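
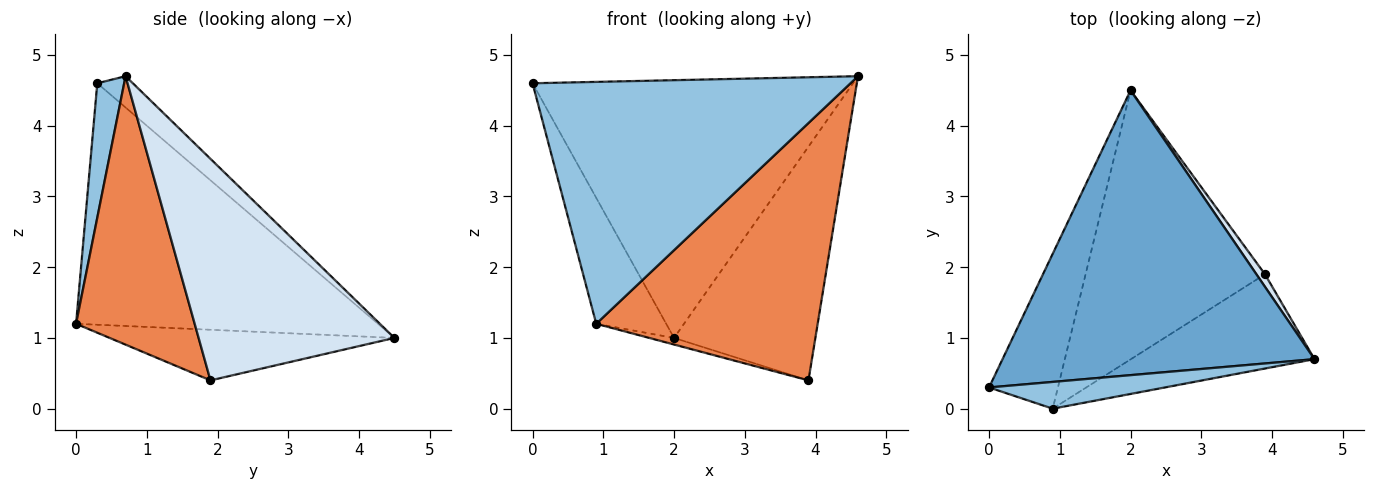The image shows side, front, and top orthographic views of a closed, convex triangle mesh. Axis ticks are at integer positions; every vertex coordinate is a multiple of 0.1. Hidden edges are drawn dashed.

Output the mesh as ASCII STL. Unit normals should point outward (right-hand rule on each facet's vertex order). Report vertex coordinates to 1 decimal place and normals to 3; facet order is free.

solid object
 facet normal -0.074 0.669 0.739
  outer loop
   vertex 2.0 4.5 1.0
   vertex 0.0 0.3 4.6
   vertex 4.6 0.7 4.7
  endloop
 endfacet
 facet normal 0.084 -0.990 0.110
  outer loop
   vertex 0.9 0.0 1.2
   vertex 4.6 0.7 4.7
   vertex 0.0 0.3 4.6
  endloop
 endfacet
 facet normal -0.939 0.218 -0.268
  outer loop
   vertex 0.9 0.0 1.2
   vertex 0.0 0.3 4.6
   vertex 2.0 4.5 1.0
  endloop
 endfacet
 facet normal 0.810 0.585 0.031
  outer loop
   vertex 3.9 1.9 0.4
   vertex 2.0 4.5 1.0
   vertex 4.6 0.7 4.7
  endloop
 endfacet
 facet normal 0.449 -0.839 -0.307
  outer loop
   vertex 3.9 1.9 0.4
   vertex 4.6 0.7 4.7
   vertex 0.9 0.0 1.2
  endloop
 endfacet
 facet normal -0.272 0.024 -0.962
  outer loop
   vertex 3.9 1.9 0.4
   vertex 0.9 0.0 1.2
   vertex 2.0 4.5 1.0
  endloop
 endfacet
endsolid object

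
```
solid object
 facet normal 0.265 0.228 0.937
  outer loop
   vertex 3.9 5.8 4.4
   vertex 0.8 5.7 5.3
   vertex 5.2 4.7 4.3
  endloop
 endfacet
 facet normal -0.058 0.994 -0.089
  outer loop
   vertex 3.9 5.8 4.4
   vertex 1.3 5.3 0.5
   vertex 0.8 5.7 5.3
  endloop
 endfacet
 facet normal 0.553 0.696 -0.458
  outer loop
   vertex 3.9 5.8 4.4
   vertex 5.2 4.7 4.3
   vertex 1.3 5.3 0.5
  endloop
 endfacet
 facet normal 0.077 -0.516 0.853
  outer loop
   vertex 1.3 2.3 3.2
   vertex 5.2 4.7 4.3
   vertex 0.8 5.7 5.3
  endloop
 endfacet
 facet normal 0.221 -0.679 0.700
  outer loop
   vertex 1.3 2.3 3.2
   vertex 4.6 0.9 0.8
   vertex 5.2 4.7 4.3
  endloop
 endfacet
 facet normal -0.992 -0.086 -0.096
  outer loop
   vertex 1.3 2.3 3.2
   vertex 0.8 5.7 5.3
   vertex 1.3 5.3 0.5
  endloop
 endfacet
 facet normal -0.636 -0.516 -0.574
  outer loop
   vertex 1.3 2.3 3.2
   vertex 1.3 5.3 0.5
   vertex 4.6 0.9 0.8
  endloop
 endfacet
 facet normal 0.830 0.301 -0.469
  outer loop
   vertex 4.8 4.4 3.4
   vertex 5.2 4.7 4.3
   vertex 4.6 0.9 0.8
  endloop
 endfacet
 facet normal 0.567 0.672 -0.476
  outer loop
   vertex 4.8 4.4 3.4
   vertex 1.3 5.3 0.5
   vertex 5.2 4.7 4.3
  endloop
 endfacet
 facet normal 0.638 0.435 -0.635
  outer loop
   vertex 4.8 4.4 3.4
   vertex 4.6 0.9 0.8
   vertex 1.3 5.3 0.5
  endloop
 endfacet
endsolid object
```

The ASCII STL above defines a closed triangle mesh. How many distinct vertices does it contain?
7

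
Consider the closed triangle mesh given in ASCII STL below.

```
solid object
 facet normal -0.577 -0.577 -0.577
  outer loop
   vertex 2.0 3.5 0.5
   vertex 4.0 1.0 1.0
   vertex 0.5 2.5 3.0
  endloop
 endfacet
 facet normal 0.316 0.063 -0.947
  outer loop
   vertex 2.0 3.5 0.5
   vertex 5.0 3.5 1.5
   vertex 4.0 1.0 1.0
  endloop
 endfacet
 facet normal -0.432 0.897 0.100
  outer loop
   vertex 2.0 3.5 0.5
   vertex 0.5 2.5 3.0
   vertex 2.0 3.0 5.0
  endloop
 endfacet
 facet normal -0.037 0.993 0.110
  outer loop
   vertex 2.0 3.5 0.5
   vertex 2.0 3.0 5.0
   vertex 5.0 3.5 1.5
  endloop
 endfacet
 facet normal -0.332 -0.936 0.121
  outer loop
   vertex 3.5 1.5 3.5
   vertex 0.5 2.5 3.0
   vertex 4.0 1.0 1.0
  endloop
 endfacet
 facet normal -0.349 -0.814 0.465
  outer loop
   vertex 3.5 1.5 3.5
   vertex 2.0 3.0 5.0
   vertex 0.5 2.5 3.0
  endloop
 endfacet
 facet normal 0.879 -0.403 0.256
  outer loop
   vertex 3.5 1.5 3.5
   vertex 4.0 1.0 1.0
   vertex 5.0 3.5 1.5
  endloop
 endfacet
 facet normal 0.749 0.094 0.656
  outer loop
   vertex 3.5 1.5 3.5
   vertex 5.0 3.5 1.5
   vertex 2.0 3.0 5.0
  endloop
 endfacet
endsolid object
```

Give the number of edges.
12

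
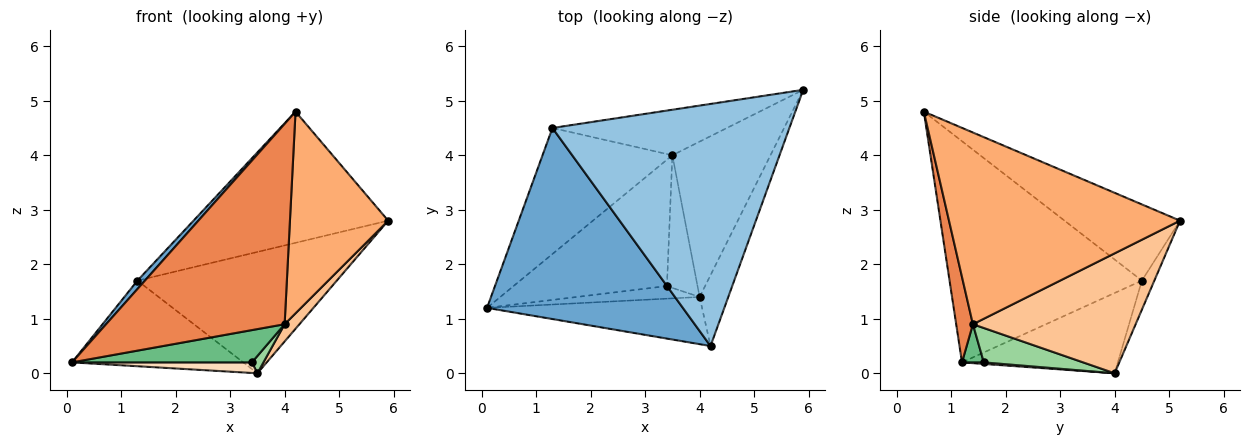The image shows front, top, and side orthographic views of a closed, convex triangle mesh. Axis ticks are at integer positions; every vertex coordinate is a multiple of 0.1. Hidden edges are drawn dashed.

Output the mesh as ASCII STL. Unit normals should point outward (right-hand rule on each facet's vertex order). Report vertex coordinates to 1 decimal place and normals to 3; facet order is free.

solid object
 facet normal -0.748 -0.029 0.663
  outer loop
   vertex 1.3 4.5 1.7
   vertex 0.1 1.2 0.2
   vertex 4.2 0.5 4.8
  endloop
 endfacet
 facet normal -0.272 0.458 0.846
  outer loop
   vertex 1.3 4.5 1.7
   vertex 4.2 0.5 4.8
   vertex 5.9 5.2 2.8
  endloop
 endfacet
 facet normal -0.455 0.500 -0.736
  outer loop
   vertex 1.3 4.5 1.7
   vertex 3.5 4.0 0.0
   vertex 0.1 1.2 0.2
  endloop
 endfacet
 facet normal -0.058 0.935 -0.351
  outer loop
   vertex 1.3 4.5 1.7
   vertex 5.9 5.2 2.8
   vertex 3.5 4.0 0.0
  endloop
 endfacet
 facet normal 0.091 -0.969 -0.228
  outer loop
   vertex 4.0 1.4 0.9
   vertex 4.2 0.5 4.8
   vertex 0.1 1.2 0.2
  endloop
 endfacet
 facet normal 0.912 -0.388 -0.136
  outer loop
   vertex 4.0 1.4 0.9
   vertex 5.9 5.2 2.8
   vertex 4.2 0.5 4.8
  endloop
 endfacet
 facet normal 0.772 -0.070 -0.632
  outer loop
   vertex 4.0 1.4 0.9
   vertex 3.5 4.0 0.0
   vertex 5.9 5.2 2.8
  endloop
 endfacet
 facet normal 0.010 -0.083 -0.996
  outer loop
   vertex 3.4 1.6 0.2
   vertex 0.1 1.2 0.2
   vertex 3.5 4.0 0.0
  endloop
 endfacet
 facet normal 0.112 -0.926 -0.361
  outer loop
   vertex 3.4 1.6 0.2
   vertex 4.0 1.4 0.9
   vertex 0.1 1.2 0.2
  endloop
 endfacet
 facet normal 0.744 -0.086 -0.662
  outer loop
   vertex 3.4 1.6 0.2
   vertex 3.5 4.0 0.0
   vertex 4.0 1.4 0.9
  endloop
 endfacet
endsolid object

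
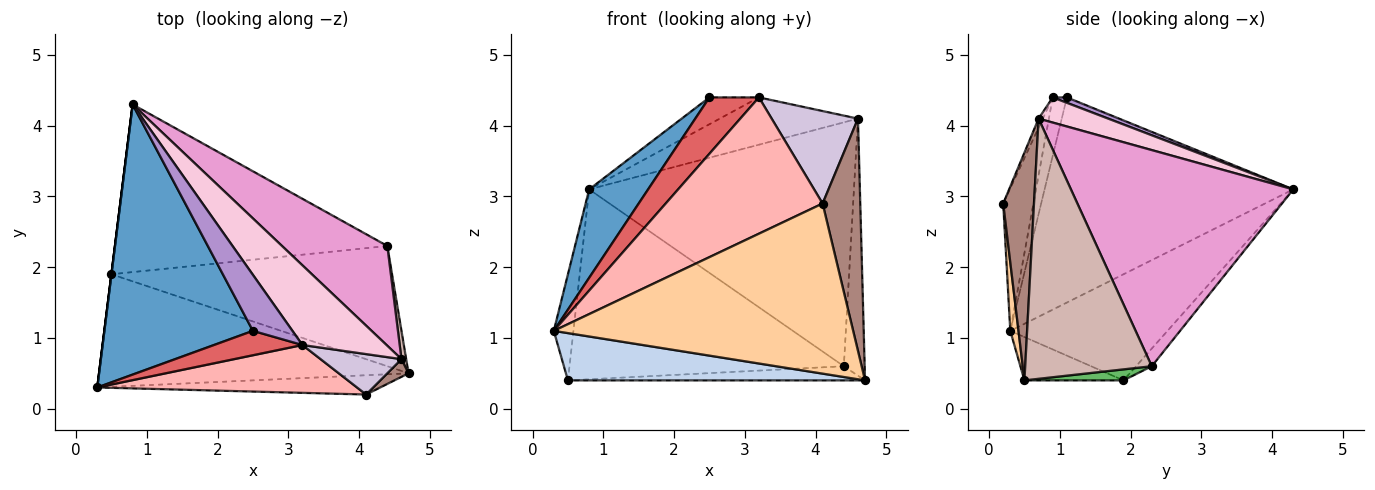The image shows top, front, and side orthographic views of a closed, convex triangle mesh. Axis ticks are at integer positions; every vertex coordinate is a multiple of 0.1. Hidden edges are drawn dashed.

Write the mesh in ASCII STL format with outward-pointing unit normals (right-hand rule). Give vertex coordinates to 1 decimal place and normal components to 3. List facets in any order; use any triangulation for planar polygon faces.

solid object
 facet normal -0.795 -0.189 0.576
  outer loop
   vertex 2.5 1.1 4.4
   vertex 0.8 4.3 3.1
   vertex 0.3 0.3 1.1
  endloop
 endfacet
 facet normal -0.128 -0.384 -0.914
  outer loop
   vertex 0.5 1.9 0.4
   vertex 4.7 0.5 0.4
   vertex 0.3 0.3 1.1
  endloop
 endfacet
 facet normal -0.992 0.124 0.000
  outer loop
   vertex 0.5 1.9 0.4
   vertex 0.3 0.3 1.1
   vertex 0.8 4.3 3.1
  endloop
 endfacet
 facet normal 0.027 -0.993 -0.113
  outer loop
   vertex 4.1 0.2 2.9
   vertex 0.3 0.3 1.1
   vertex 4.7 0.5 0.4
  endloop
 endfacet
 facet normal 0.039 0.117 -0.992
  outer loop
   vertex 4.4 2.3 0.6
   vertex 4.7 0.5 0.4
   vertex 0.5 1.9 0.4
  endloop
 endfacet
 facet normal -0.043 0.749 -0.661
  outer loop
   vertex 4.4 2.3 0.6
   vertex 0.5 1.9 0.4
   vertex 0.8 4.3 3.1
  endloop
 endfacet
 facet normal -0.254 -0.888 0.384
  outer loop
   vertex 3.2 0.9 4.4
   vertex 2.5 1.1 4.4
   vertex 0.3 0.3 1.1
  endloop
 endfacet
 facet normal -0.179 -0.928 0.326
  outer loop
   vertex 3.2 0.9 4.4
   vertex 0.3 0.3 1.1
   vertex 4.1 0.2 2.9
  endloop
 endfacet
 facet normal 0.122 0.429 0.895
  outer loop
   vertex 3.2 0.9 4.4
   vertex 0.8 4.3 3.1
   vertex 2.5 1.1 4.4
  endloop
 endfacet
 facet normal -0.045 -0.915 0.400
  outer loop
   vertex 4.6 0.7 4.1
   vertex 3.2 0.9 4.4
   vertex 4.1 0.2 2.9
  endloop
 endfacet
 facet normal 0.632 -0.773 0.059
  outer loop
   vertex 4.6 0.7 4.1
   vertex 4.1 0.2 2.9
   vertex 4.7 0.5 0.4
  endloop
 endfacet
 facet normal 0.987 0.162 0.018
  outer loop
   vertex 4.6 0.7 4.1
   vertex 4.7 0.5 0.4
   vertex 4.4 2.3 0.6
  endloop
 endfacet
 facet normal 0.614 0.731 0.299
  outer loop
   vertex 4.6 0.7 4.1
   vertex 4.4 2.3 0.6
   vertex 0.8 4.3 3.1
  endloop
 endfacet
 facet normal 0.249 0.494 0.833
  outer loop
   vertex 4.6 0.7 4.1
   vertex 0.8 4.3 3.1
   vertex 3.2 0.9 4.4
  endloop
 endfacet
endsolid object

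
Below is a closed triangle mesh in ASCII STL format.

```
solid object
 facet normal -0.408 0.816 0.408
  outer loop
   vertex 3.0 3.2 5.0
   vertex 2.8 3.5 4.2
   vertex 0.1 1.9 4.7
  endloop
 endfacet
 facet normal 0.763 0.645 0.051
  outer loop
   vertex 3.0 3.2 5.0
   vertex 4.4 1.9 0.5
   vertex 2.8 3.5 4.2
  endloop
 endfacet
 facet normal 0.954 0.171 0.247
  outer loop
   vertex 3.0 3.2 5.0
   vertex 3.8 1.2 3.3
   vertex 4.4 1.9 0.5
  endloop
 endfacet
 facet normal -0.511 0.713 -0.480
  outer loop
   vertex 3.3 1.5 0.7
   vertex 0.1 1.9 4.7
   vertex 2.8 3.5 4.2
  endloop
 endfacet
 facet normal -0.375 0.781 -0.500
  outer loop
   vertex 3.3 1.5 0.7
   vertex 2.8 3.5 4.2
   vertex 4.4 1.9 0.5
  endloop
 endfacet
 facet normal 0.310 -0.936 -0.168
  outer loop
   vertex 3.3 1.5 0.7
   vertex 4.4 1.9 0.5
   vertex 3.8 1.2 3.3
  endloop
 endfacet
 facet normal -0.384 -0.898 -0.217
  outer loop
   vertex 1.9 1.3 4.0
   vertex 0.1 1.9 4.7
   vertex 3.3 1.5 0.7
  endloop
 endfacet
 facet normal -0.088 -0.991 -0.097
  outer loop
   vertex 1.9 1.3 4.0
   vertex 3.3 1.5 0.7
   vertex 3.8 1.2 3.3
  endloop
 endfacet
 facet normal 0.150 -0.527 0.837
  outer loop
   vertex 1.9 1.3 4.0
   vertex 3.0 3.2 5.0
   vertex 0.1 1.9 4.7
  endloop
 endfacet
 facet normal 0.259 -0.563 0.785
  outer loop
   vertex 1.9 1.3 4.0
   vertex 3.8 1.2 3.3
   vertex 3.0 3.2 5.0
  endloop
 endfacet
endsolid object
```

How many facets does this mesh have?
10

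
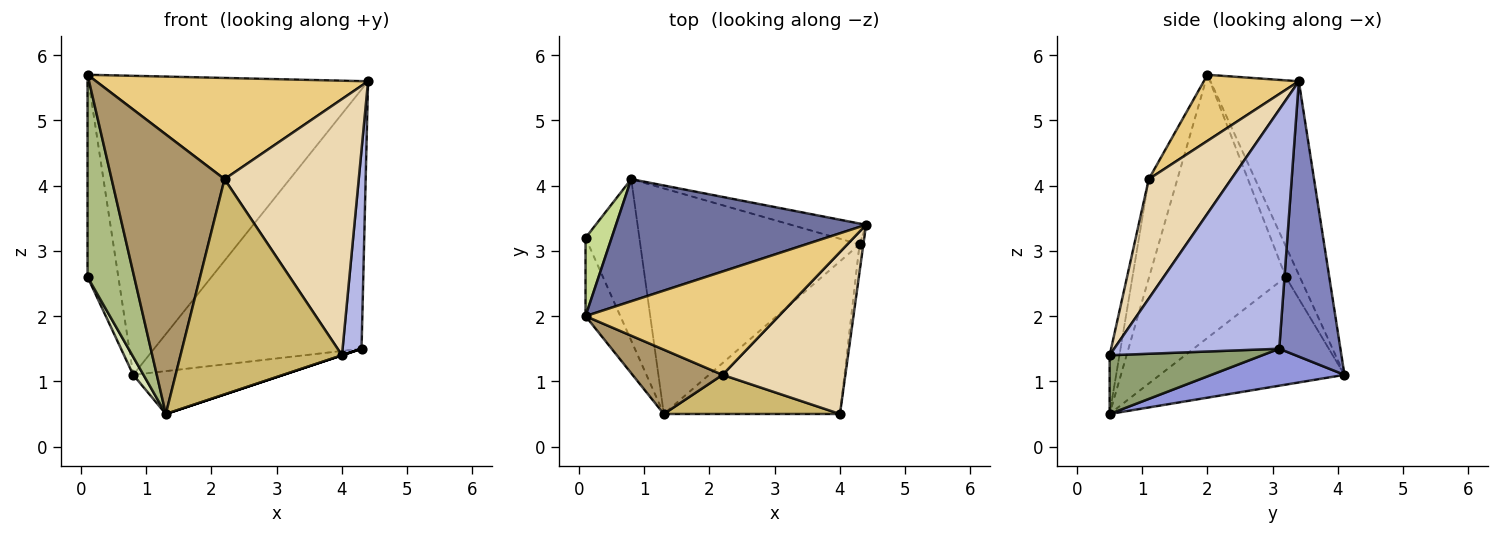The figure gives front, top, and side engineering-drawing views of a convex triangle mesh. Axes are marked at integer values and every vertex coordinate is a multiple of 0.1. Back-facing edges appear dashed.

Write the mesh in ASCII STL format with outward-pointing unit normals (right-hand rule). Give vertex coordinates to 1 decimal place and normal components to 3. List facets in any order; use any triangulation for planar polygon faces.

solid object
 facet normal -0.281 0.889 0.363
  outer loop
   vertex 0.8 4.1 1.1
   vertex 0.1 2.0 5.7
   vertex 4.4 3.4 5.6
  endloop
 endfacet
 facet normal 0.282 0.956 -0.077
  outer loop
   vertex 4.3 3.1 1.5
   vertex 0.8 4.1 1.1
   vertex 4.4 3.4 5.6
  endloop
 endfacet
 facet normal 0.163 0.184 -0.969
  outer loop
   vertex 4.3 3.1 1.5
   vertex 1.3 0.5 0.5
   vertex 0.8 4.1 1.1
  endloop
 endfacet
 facet normal 0.993 -0.114 -0.016
  outer loop
   vertex 4.0 0.5 1.4
   vertex 4.3 3.1 1.5
   vertex 4.4 3.4 5.6
  endloop
 endfacet
 facet normal 0.316 0.000 -0.949
  outer loop
   vertex 4.0 0.5 1.4
   vertex 1.3 0.5 0.5
   vertex 4.3 3.1 1.5
  endloop
 endfacet
 facet normal -0.939 -0.321 -0.124
  outer loop
   vertex 0.1 3.2 2.6
   vertex 1.3 0.5 0.5
   vertex 0.1 2.0 5.7
  endloop
 endfacet
 facet normal -0.391 0.858 0.332
  outer loop
   vertex 0.1 3.2 2.6
   vertex 0.1 2.0 5.7
   vertex 0.8 4.1 1.1
  endloop
 endfacet
 facet normal -0.893 -0.050 -0.447
  outer loop
   vertex 0.1 3.2 2.6
   vertex 0.8 4.1 1.1
   vertex 1.3 0.5 0.5
  endloop
 endfacet
 facet normal -0.240 -0.946 0.218
  outer loop
   vertex 2.2 1.1 4.1
   vertex 0.1 2.0 5.7
   vertex 1.3 0.5 0.5
  endloop
 endfacet
 facet normal -0.060 -0.982 0.179
  outer loop
   vertex 2.2 1.1 4.1
   vertex 1.3 0.5 0.5
   vertex 4.0 0.5 1.4
  endloop
 endfacet
 facet normal 0.237 -0.680 0.694
  outer loop
   vertex 2.2 1.1 4.1
   vertex 4.4 3.4 5.6
   vertex 0.1 2.0 5.7
  endloop
 endfacet
 facet normal 0.461 -0.750 0.474
  outer loop
   vertex 2.2 1.1 4.1
   vertex 4.0 0.5 1.4
   vertex 4.4 3.4 5.6
  endloop
 endfacet
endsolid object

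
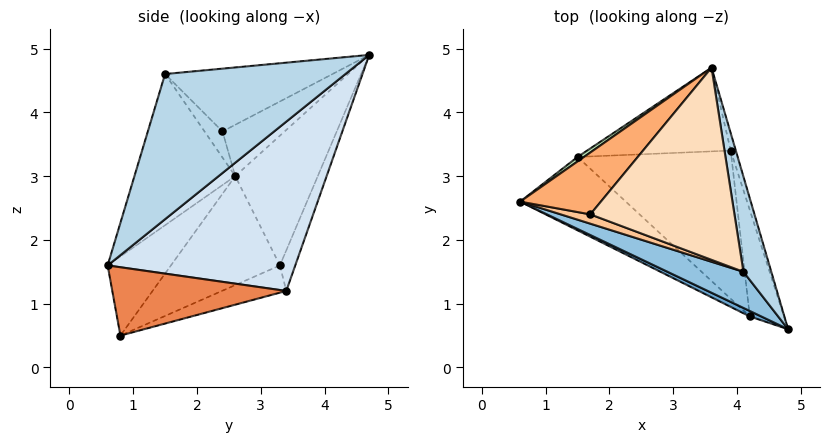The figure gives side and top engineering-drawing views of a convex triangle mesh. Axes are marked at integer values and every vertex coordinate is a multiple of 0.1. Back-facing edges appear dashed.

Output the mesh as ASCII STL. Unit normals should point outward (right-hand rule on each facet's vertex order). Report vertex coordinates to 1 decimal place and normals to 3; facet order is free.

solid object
 facet normal -0.413 -0.909 0.060
  outer loop
   vertex 4.2 0.8 0.5
   vertex 4.8 0.6 1.6
   vertex 0.6 2.6 3.0
  endloop
 endfacet
 facet normal -0.371 -0.910 0.186
  outer loop
   vertex 4.1 1.5 4.6
   vertex 0.6 2.6 3.0
   vertex 4.8 0.6 1.6
  endloop
 endfacet
 facet normal 0.973 0.135 0.187
  outer loop
   vertex 4.1 1.5 4.6
   vertex 4.8 0.6 1.6
   vertex 3.6 4.7 4.9
  endloop
 endfacet
 facet normal 0.953 0.302 -0.029
  outer loop
   vertex 3.9 3.4 1.2
   vertex 3.6 4.7 4.9
   vertex 4.8 0.6 1.6
  endloop
 endfacet
 facet normal 0.873 0.218 -0.436
  outer loop
   vertex 3.9 3.4 1.2
   vertex 4.8 0.6 1.6
   vertex 4.2 0.8 0.5
  endloop
 endfacet
 facet normal -0.536 0.003 0.844
  outer loop
   vertex 1.7 2.4 3.7
   vertex 3.6 4.7 4.9
   vertex 0.6 2.6 3.0
  endloop
 endfacet
 facet normal -0.464 -0.712 0.526
  outer loop
   vertex 1.7 2.4 3.7
   vertex 0.6 2.6 3.0
   vertex 4.1 1.5 4.6
  endloop
 endfacet
 facet normal -0.395 -0.147 0.907
  outer loop
   vertex 1.7 2.4 3.7
   vertex 4.1 1.5 4.6
   vertex 3.6 4.7 4.9
  endloop
 endfacet
 facet normal -0.650 -0.425 -0.630
  outer loop
   vertex 1.5 3.3 1.6
   vertex 4.2 0.8 0.5
   vertex 0.6 2.6 3.0
  endloop
 endfacet
 facet normal -0.169 0.238 -0.956
  outer loop
   vertex 1.5 3.3 1.6
   vertex 3.9 3.4 1.2
   vertex 4.2 0.8 0.5
  endloop
 endfacet
 facet normal -0.585 0.810 0.029
  outer loop
   vertex 1.5 3.3 1.6
   vertex 0.6 2.6 3.0
   vertex 3.6 4.7 4.9
  endloop
 endfacet
 facet normal -0.095 0.937 -0.337
  outer loop
   vertex 1.5 3.3 1.6
   vertex 3.6 4.7 4.9
   vertex 3.9 3.4 1.2
  endloop
 endfacet
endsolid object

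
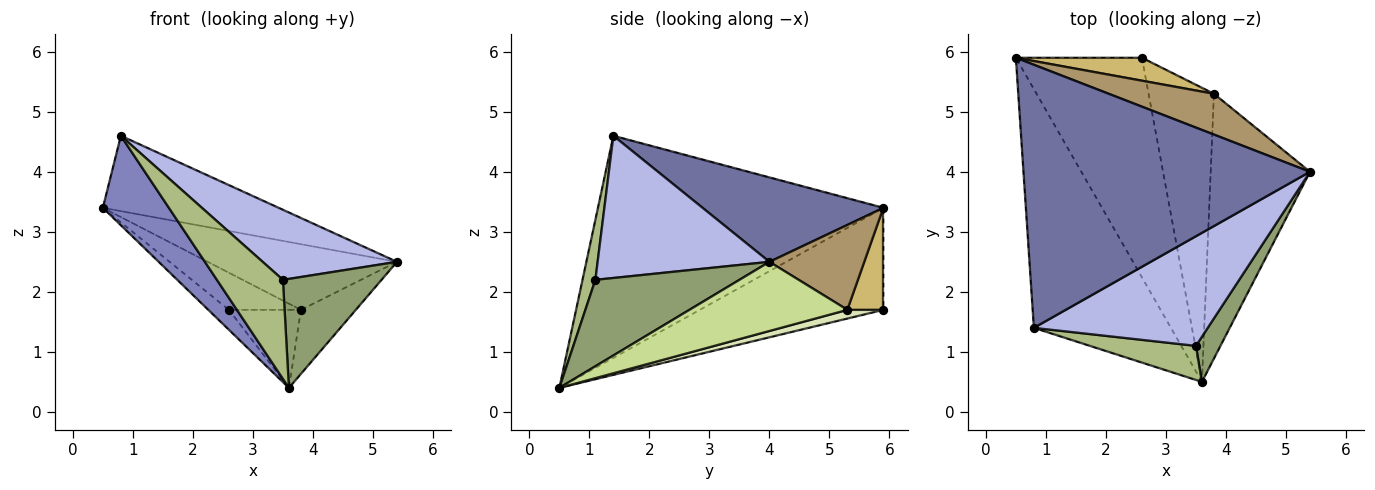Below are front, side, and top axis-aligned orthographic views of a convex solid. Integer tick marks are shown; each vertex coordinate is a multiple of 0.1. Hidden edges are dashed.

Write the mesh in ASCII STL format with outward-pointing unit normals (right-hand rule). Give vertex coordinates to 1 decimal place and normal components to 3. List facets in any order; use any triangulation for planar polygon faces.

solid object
 facet normal 0.273 0.265 0.925
  outer loop
   vertex 0.8 1.4 4.6
   vertex 5.4 4.0 2.5
   vertex 0.5 5.9 3.4
  endloop
 endfacet
 facet normal -0.835 -0.193 -0.515
  outer loop
   vertex 3.6 0.5 0.4
   vertex 0.8 1.4 4.6
   vertex 0.5 5.9 3.4
  endloop
 endfacet
 facet normal -0.628 0.070 -0.775
  outer loop
   vertex 2.6 5.9 1.7
   vertex 3.6 0.5 0.4
   vertex 0.5 5.9 3.4
  endloop
 endfacet
 facet normal 0.567 -0.444 0.694
  outer loop
   vertex 3.5 1.1 2.2
   vertex 5.4 4.0 2.5
   vertex 0.8 1.4 4.6
  endloop
 endfacet
 facet normal 0.803 -0.550 0.228
  outer loop
   vertex 3.5 1.1 2.2
   vertex 3.6 0.5 0.4
   vertex 5.4 4.0 2.5
  endloop
 endfacet
 facet normal 0.181 -0.930 0.320
  outer loop
   vertex 3.5 1.1 2.2
   vertex 0.8 1.4 4.6
   vertex 3.6 0.5 0.4
  endloop
 endfacet
 facet normal 0.561 0.195 -0.805
  outer loop
   vertex 3.8 5.3 1.7
   vertex 5.4 4.0 2.5
   vertex 3.6 0.5 0.4
  endloop
 endfacet
 facet normal 0.127 0.254 -0.959
  outer loop
   vertex 3.8 5.3 1.7
   vertex 3.6 0.5 0.4
   vertex 2.6 5.9 1.7
  endloop
 endfacet
 facet normal 0.392 0.781 0.485
  outer loop
   vertex 3.8 5.3 1.7
   vertex 0.5 5.9 3.4
   vertex 5.4 4.0 2.5
  endloop
 endfacet
 facet normal 0.391 0.783 0.484
  outer loop
   vertex 3.8 5.3 1.7
   vertex 2.6 5.9 1.7
   vertex 0.5 5.9 3.4
  endloop
 endfacet
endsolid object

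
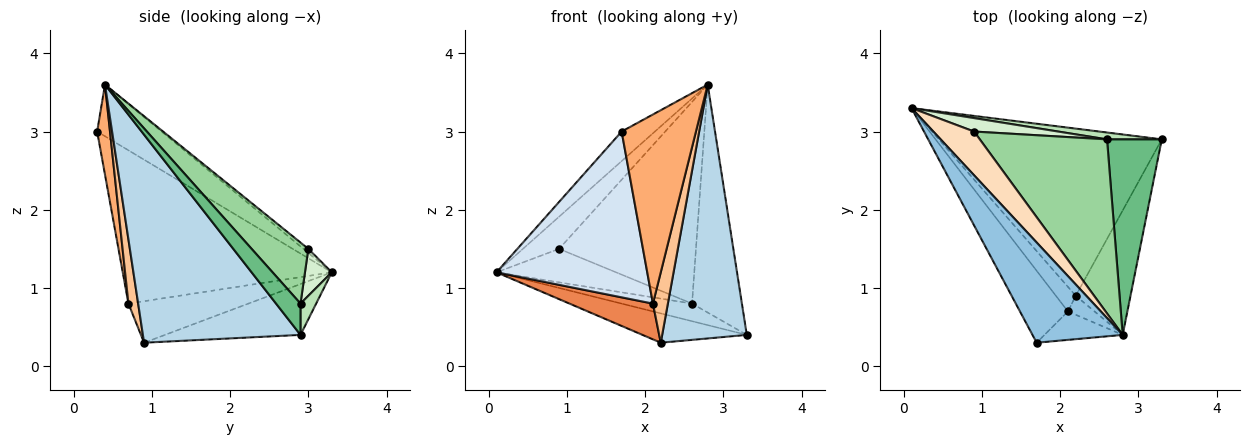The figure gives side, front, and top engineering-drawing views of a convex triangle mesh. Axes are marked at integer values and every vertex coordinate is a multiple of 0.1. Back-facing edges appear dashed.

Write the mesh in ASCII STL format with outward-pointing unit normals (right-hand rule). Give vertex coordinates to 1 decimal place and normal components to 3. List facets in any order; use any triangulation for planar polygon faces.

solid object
 facet normal -0.219 0.169 -0.961
  outer loop
   vertex 2.2 0.9 0.3
   vertex 0.1 3.3 1.2
   vertex 3.3 2.9 0.4
  endloop
 endfacet
 facet normal -0.481 0.248 0.841
  outer loop
   vertex 2.8 0.4 3.6
   vertex 0.1 3.3 1.2
   vertex 1.7 0.3 3.0
  endloop
 endfacet
 facet normal 0.858 -0.461 -0.226
  outer loop
   vertex 2.8 0.4 3.6
   vertex 2.2 0.9 0.3
   vertex 3.3 2.9 0.4
  endloop
 endfacet
 facet normal -0.786 -0.567 -0.246
  outer loop
   vertex 2.1 0.7 0.8
   vertex 1.7 0.3 3.0
   vertex 0.1 3.3 1.2
  endloop
 endfacet
 facet normal -0.764 -0.532 -0.365
  outer loop
   vertex 2.1 0.7 0.8
   vertex 0.1 3.3 1.2
   vertex 2.2 0.9 0.3
  endloop
 endfacet
 facet normal 0.169 -0.975 -0.147
  outer loop
   vertex 2.1 0.7 0.8
   vertex 2.8 0.4 3.6
   vertex 1.7 0.3 3.0
  endloop
 endfacet
 facet normal 0.532 -0.817 -0.221
  outer loop
   vertex 2.1 0.7 0.8
   vertex 2.2 0.9 0.3
   vertex 2.8 0.4 3.6
  endloop
 endfacet
 facet normal -0.080 0.590 0.803
  outer loop
   vertex 0.9 3.0 1.5
   vertex 0.1 3.3 1.2
   vertex 2.8 0.4 3.6
  endloop
 endfacet
 facet normal 0.349 0.711 0.610
  outer loop
   vertex 2.6 2.9 0.8
   vertex 2.8 0.4 3.6
   vertex 3.3 2.9 0.4
  endloop
 endfacet
 facet normal 0.299 0.722 0.624
  outer loop
   vertex 2.6 2.9 0.8
   vertex 0.9 3.0 1.5
   vertex 2.8 0.4 3.6
  endloop
 endfacet
 facet normal 0.203 0.913 0.355
  outer loop
   vertex 2.6 2.9 0.8
   vertex 3.3 2.9 0.4
   vertex 0.1 3.3 1.2
  endloop
 endfacet
 facet normal 0.204 0.908 0.365
  outer loop
   vertex 2.6 2.9 0.8
   vertex 0.1 3.3 1.2
   vertex 0.9 3.0 1.5
  endloop
 endfacet
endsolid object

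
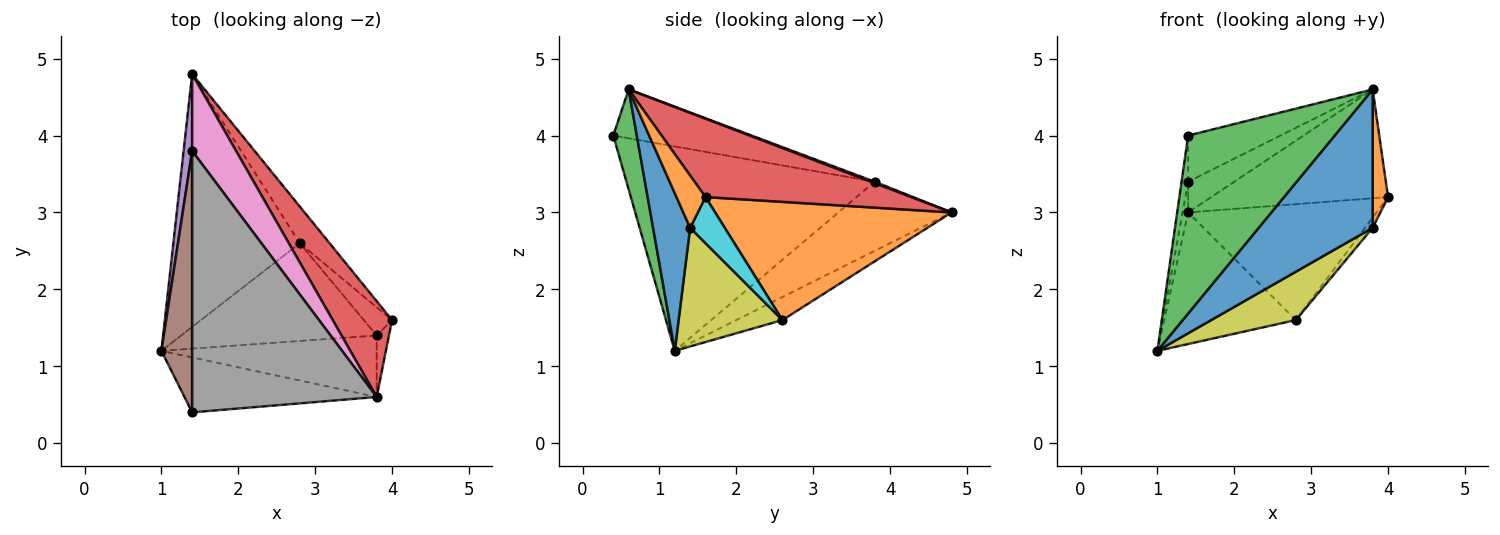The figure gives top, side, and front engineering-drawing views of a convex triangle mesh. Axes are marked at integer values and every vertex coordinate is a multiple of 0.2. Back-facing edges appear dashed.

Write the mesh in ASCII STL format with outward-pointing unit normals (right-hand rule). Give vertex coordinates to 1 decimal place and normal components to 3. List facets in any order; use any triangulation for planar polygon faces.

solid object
 facet normal -0.160 0.456 -0.876
  outer loop
   vertex 2.8 2.6 1.6
   vertex 1.0 1.2 1.2
   vertex 1.4 4.8 3.0
  endloop
 endfacet
 facet normal 0.767 0.611 -0.193
  outer loop
   vertex 2.8 2.6 1.6
   vertex 1.4 4.8 3.0
   vertex 4.0 1.6 3.2
  endloop
 endfacet
 facet normal 0.152 -0.944 -0.292
  outer loop
   vertex 3.8 0.6 4.6
   vertex 1.4 0.4 4.0
   vertex 1.0 1.2 1.2
  endloop
 endfacet
 facet normal 0.658 0.565 0.498
  outer loop
   vertex 3.8 0.6 4.6
   vertex 4.0 1.6 3.2
   vertex 1.4 4.8 3.0
  endloop
 endfacet
 facet normal -0.991 0.049 0.122
  outer loop
   vertex 1.4 3.8 3.4
   vertex 1.4 4.8 3.0
   vertex 1.0 1.2 1.2
  endloop
 endfacet
 facet normal -0.989 0.026 0.149
  outer loop
   vertex 1.4 3.8 3.4
   vertex 1.0 1.2 1.2
   vertex 1.4 0.4 4.0
  endloop
 endfacet
 facet normal 0.031 0.371 0.928
  outer loop
   vertex 1.4 3.8 3.4
   vertex 3.8 0.6 4.6
   vertex 1.4 4.8 3.0
  endloop
 endfacet
 facet normal -0.252 0.168 0.953
  outer loop
   vertex 1.4 3.8 3.4
   vertex 1.4 0.4 4.0
   vertex 3.8 0.6 4.6
  endloop
 endfacet
 facet normal 0.478 -0.389 -0.787
  outer loop
   vertex 3.8 1.4 2.8
   vertex 1.0 1.2 1.2
   vertex 2.8 2.6 1.6
  endloop
 endfacet
 facet normal 0.838 0.186 -0.512
  outer loop
   vertex 3.8 1.4 2.8
   vertex 2.8 2.6 1.6
   vertex 4.0 1.6 3.2
  endloop
 endfacet
 facet normal 0.285 -0.876 -0.389
  outer loop
   vertex 3.8 1.4 2.8
   vertex 3.8 0.6 4.6
   vertex 1.0 1.2 1.2
  endloop
 endfacet
 facet normal 0.865 -0.458 -0.204
  outer loop
   vertex 3.8 1.4 2.8
   vertex 4.0 1.6 3.2
   vertex 3.8 0.6 4.6
  endloop
 endfacet
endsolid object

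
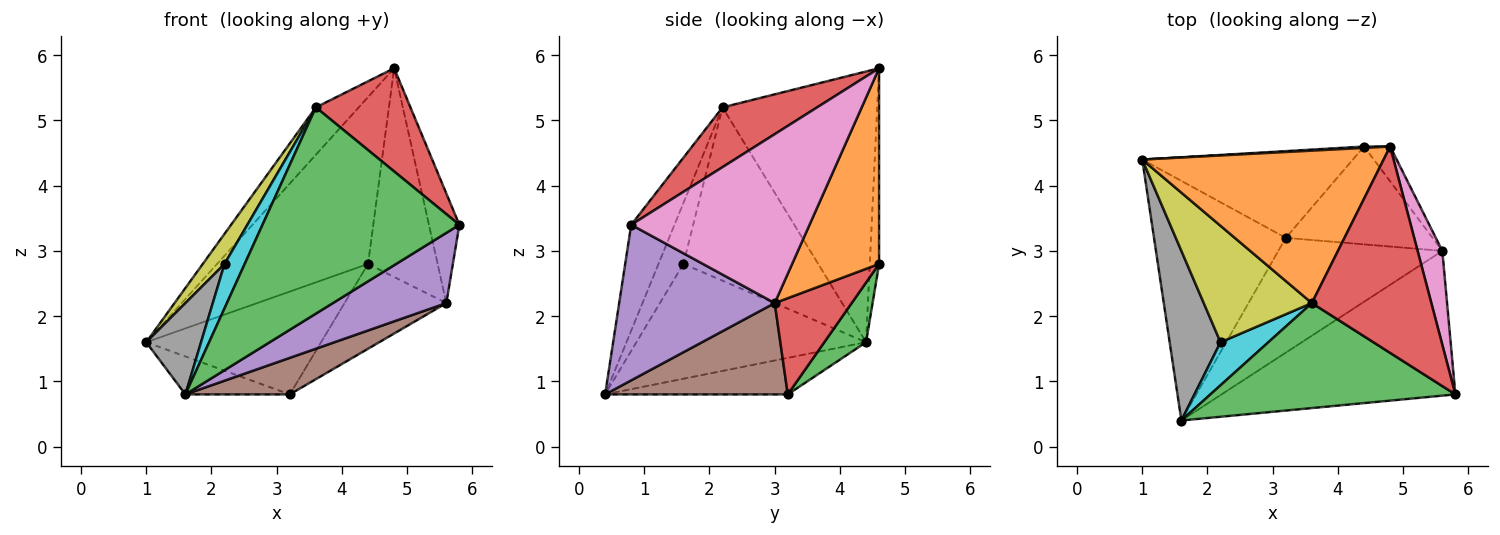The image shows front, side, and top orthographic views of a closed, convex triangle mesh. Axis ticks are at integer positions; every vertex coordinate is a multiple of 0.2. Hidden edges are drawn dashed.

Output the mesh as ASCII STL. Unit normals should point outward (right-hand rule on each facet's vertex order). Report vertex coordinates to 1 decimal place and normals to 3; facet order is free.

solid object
 facet normal -0.264 0.151 -0.953
  outer loop
   vertex 3.2 3.2 0.8
   vertex 1.6 0.4 0.8
   vertex 1.0 4.4 1.6
  endloop
 endfacet
 facet normal -0.731 0.203 0.652
  outer loop
   vertex 3.6 2.2 5.2
   vertex 4.8 4.6 5.8
   vertex 1.0 4.4 1.6
  endloop
 endfacet
 facet normal -0.192 -0.875 0.445
  outer loop
   vertex 3.6 2.2 5.2
   vertex 1.6 0.4 0.8
   vertex 5.8 0.8 3.4
  endloop
 endfacet
 facet normal 0.408 -0.408 0.816
  outer loop
   vertex 3.6 2.2 5.2
   vertex 5.8 0.8 3.4
   vertex 4.8 4.6 5.8
  endloop
 endfacet
 facet normal 0.514 -0.374 -0.772
  outer loop
   vertex 5.6 3.0 2.2
   vertex 5.8 0.8 3.4
   vertex 1.6 0.4 0.8
  endloop
 endfacet
 facet normal 0.469 -0.268 -0.842
  outer loop
   vertex 5.6 3.0 2.2
   vertex 1.6 0.4 0.8
   vertex 3.2 3.2 0.8
  endloop
 endfacet
 facet normal 0.976 0.167 0.143
  outer loop
   vertex 5.6 3.0 2.2
   vertex 4.8 4.6 5.8
   vertex 5.8 0.8 3.4
  endloop
 endfacet
 facet normal -0.893 -0.213 0.396
  outer loop
   vertex 2.2 1.6 2.8
   vertex 1.0 4.4 1.6
   vertex 1.6 0.4 0.8
  endloop
 endfacet
 facet normal -0.841 -0.136 0.524
  outer loop
   vertex 2.2 1.6 2.8
   vertex 3.6 2.2 5.2
   vertex 1.0 4.4 1.6
  endloop
 endfacet
 facet normal -0.663 -0.537 0.521
  outer loop
   vertex 2.2 1.6 2.8
   vertex 1.6 0.4 0.8
   vertex 3.6 2.2 5.2
  endloop
 endfacet
 facet normal -0.062 0.998 0.008
  outer loop
   vertex 4.4 4.6 2.8
   vertex 1.0 4.4 1.6
   vertex 4.8 4.6 5.8
  endloop
 endfacet
 facet normal 0.777 0.621 -0.104
  outer loop
   vertex 4.4 4.6 2.8
   vertex 4.8 4.6 5.8
   vertex 5.6 3.0 2.2
  endloop
 endfacet
 facet normal 0.180 0.752 -0.634
  outer loop
   vertex 4.4 4.6 2.8
   vertex 3.2 3.2 0.8
   vertex 1.0 4.4 1.6
  endloop
 endfacet
 facet normal 0.444 0.587 -0.677
  outer loop
   vertex 4.4 4.6 2.8
   vertex 5.6 3.0 2.2
   vertex 3.2 3.2 0.8
  endloop
 endfacet
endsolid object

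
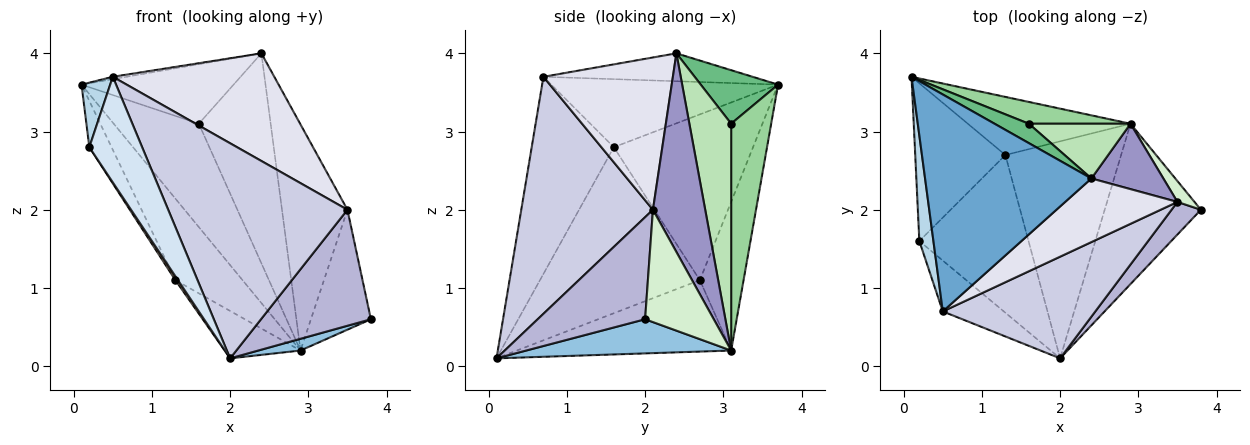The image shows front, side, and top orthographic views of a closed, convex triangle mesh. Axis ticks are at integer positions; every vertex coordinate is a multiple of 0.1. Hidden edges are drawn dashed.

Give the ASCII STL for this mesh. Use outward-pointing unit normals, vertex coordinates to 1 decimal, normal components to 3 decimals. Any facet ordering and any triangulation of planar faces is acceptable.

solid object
 facet normal -0.165 0.011 0.986
  outer loop
   vertex 0.5 0.7 3.7
   vertex 2.4 2.4 4.0
   vertex 0.1 3.7 3.6
  endloop
 endfacet
 facet normal 0.334 -0.069 -0.940
  outer loop
   vertex 2.9 3.1 0.2
   vertex 3.8 2.0 0.6
   vertex 2.0 0.1 0.1
  endloop
 endfacet
 facet normal -0.972 -0.123 0.201
  outer loop
   vertex 0.2 1.6 2.8
   vertex 0.5 0.7 3.7
   vertex 0.1 3.7 3.6
  endloop
 endfacet
 facet normal -0.814 -0.523 -0.252
  outer loop
   vertex 0.2 1.6 2.8
   vertex 2.0 0.1 0.1
   vertex 0.5 0.7 3.7
  endloop
 endfacet
 facet normal -0.468 0.720 -0.513
  outer loop
   vertex 1.3 2.7 1.1
   vertex 0.1 3.7 3.6
   vertex 2.9 3.1 0.2
  endloop
 endfacet
 facet normal -0.516 0.183 -0.837
  outer loop
   vertex 1.3 2.7 1.1
   vertex 2.9 3.1 0.2
   vertex 2.0 0.1 0.1
  endloop
 endfacet
 facet normal -0.870 0.139 -0.473
  outer loop
   vertex 1.3 2.7 1.1
   vertex 0.2 1.6 2.8
   vertex 0.1 3.7 3.6
  endloop
 endfacet
 facet normal -0.835 -0.014 -0.549
  outer loop
   vertex 1.3 2.7 1.1
   vertex 2.0 0.1 0.1
   vertex 0.2 1.6 2.8
  endloop
 endfacet
 facet normal 0.435 0.856 0.279
  outer loop
   vertex 1.6 3.1 3.1
   vertex 0.1 3.7 3.6
   vertex 2.4 2.4 4.0
  endloop
 endfacet
 facet normal 0.418 0.889 0.187
  outer loop
   vertex 1.6 3.1 3.1
   vertex 2.9 3.1 0.2
   vertex 0.1 3.7 3.6
  endloop
 endfacet
 facet normal 0.490 0.843 0.220
  outer loop
   vertex 1.6 3.1 3.1
   vertex 2.4 2.4 4.0
   vertex 2.9 3.1 0.2
  endloop
 endfacet
 facet normal 0.748 0.654 0.114
  outer loop
   vertex 3.5 2.1 2.0
   vertex 3.8 2.0 0.6
   vertex 2.9 3.1 0.2
  endloop
 endfacet
 facet normal 0.609 0.762 0.220
  outer loop
   vertex 3.5 2.1 2.0
   vertex 2.9 3.1 0.2
   vertex 2.4 2.4 4.0
  endloop
 endfacet
 facet normal 0.685 -0.701 0.197
  outer loop
   vertex 3.5 2.1 2.0
   vertex 2.0 0.1 0.1
   vertex 3.8 2.0 0.6
  endloop
 endfacet
 facet normal 0.553 -0.753 0.356
  outer loop
   vertex 3.5 2.1 2.0
   vertex 0.5 0.7 3.7
   vertex 2.0 0.1 0.1
  endloop
 endfacet
 facet normal 0.568 -0.709 0.419
  outer loop
   vertex 3.5 2.1 2.0
   vertex 2.4 2.4 4.0
   vertex 0.5 0.7 3.7
  endloop
 endfacet
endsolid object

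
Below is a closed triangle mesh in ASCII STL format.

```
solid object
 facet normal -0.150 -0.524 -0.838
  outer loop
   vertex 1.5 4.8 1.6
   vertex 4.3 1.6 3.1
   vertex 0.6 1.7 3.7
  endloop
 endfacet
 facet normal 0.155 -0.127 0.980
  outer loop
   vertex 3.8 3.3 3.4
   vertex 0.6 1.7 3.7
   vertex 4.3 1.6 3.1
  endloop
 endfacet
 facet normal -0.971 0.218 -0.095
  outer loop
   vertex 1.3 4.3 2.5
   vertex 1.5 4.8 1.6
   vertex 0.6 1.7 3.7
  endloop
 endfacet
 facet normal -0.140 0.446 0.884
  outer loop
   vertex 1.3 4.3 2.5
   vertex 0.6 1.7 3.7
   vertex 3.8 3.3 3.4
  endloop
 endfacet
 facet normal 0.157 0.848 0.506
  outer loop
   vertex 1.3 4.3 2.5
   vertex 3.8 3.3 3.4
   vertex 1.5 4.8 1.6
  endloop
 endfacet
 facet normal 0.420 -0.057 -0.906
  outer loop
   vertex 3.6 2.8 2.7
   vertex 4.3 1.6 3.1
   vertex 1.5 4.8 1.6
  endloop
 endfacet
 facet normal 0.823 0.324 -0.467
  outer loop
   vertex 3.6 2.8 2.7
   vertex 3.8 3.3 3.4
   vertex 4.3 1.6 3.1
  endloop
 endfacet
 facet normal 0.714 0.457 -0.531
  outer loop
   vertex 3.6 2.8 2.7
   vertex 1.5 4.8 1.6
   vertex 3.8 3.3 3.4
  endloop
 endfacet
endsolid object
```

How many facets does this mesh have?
8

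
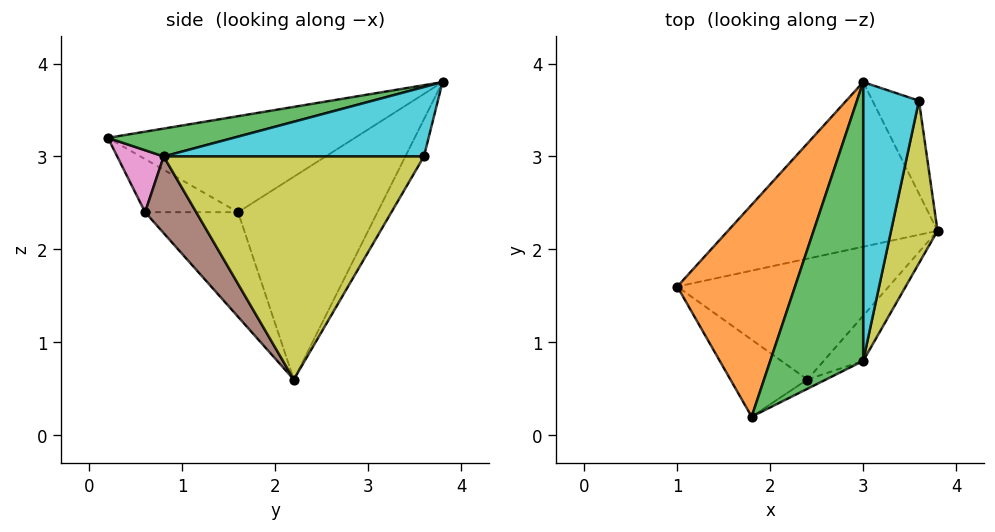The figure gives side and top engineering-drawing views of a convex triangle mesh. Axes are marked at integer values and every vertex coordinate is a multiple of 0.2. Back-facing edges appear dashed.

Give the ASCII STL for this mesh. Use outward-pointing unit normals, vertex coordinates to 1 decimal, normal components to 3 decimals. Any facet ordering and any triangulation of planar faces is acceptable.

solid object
 facet normal -0.470 0.737 -0.486
  outer loop
   vertex 3.0 3.8 3.8
   vertex 3.8 2.2 0.6
   vertex 1.0 1.6 2.4
  endloop
 endfacet
 facet normal -0.630 0.081 0.772
  outer loop
   vertex 1.8 0.2 3.2
   vertex 3.0 3.8 3.8
   vertex 1.0 1.6 2.4
  endloop
 endfacet
 facet normal 0.278 -0.247 0.928
  outer loop
   vertex 3.0 0.8 3.0
   vertex 3.0 3.8 3.8
   vertex 1.8 0.2 3.2
  endloop
 endfacet
 facet normal -0.377 -0.527 -0.762
  outer loop
   vertex 2.4 0.6 2.4
   vertex 1.0 1.6 2.4
   vertex 3.8 2.2 0.6
  endloop
 endfacet
 facet normal -0.444 -0.622 -0.644
  outer loop
   vertex 2.4 0.6 2.4
   vertex 1.8 0.2 3.2
   vertex 1.0 1.6 2.4
  endloop
 endfacet
 facet normal 0.544 -0.791 -0.280
  outer loop
   vertex 2.4 0.6 2.4
   vertex 3.8 2.2 0.6
   vertex 3.0 0.8 3.0
  endloop
 endfacet
 facet normal 0.426 -0.895 -0.128
  outer loop
   vertex 2.4 0.6 2.4
   vertex 3.0 0.8 3.0
   vertex 1.8 0.2 3.2
  endloop
 endfacet
 facet normal -0.390 0.781 -0.488
  outer loop
   vertex 3.6 3.6 3.0
   vertex 3.8 2.2 0.6
   vertex 3.0 3.8 3.8
  endloop
 endfacet
 facet normal 0.958 -0.205 0.200
  outer loop
   vertex 3.6 3.6 3.0
   vertex 3.0 0.8 3.0
   vertex 3.8 2.2 0.6
  endloop
 endfacet
 facet normal 0.769 -0.165 0.618
  outer loop
   vertex 3.6 3.6 3.0
   vertex 3.0 3.8 3.8
   vertex 3.0 0.8 3.0
  endloop
 endfacet
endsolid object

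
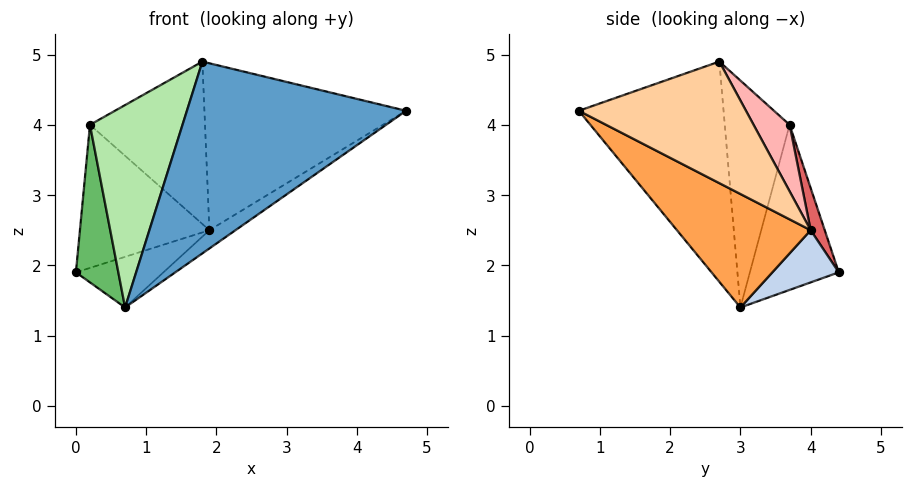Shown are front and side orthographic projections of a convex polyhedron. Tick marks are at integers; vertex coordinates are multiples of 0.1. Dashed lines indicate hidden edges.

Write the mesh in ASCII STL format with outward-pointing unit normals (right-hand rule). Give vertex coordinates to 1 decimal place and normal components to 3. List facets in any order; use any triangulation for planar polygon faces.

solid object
 facet normal -0.548 -0.830 0.101
  outer loop
   vertex 1.8 2.7 4.9
   vertex 0.7 3.0 1.4
   vertex 4.7 0.7 4.2
  endloop
 endfacet
 facet normal 0.354 0.467 -0.810
  outer loop
   vertex 1.9 4.0 2.5
   vertex 0.7 3.0 1.4
   vertex 0.0 4.4 1.9
  endloop
 endfacet
 facet normal 0.615 0.120 -0.780
  outer loop
   vertex 1.9 4.0 2.5
   vertex 4.7 0.7 4.2
   vertex 0.7 3.0 1.4
  endloop
 endfacet
 facet normal 0.583 0.704 0.406
  outer loop
   vertex 1.9 4.0 2.5
   vertex 1.8 2.7 4.9
   vertex 4.7 0.7 4.2
  endloop
 endfacet
 facet normal -0.901 -0.430 -0.058
  outer loop
   vertex 0.2 3.7 4.0
   vertex 0.0 4.4 1.9
   vertex 0.7 3.0 1.4
  endloop
 endfacet
 facet normal -0.570 -0.814 0.109
  outer loop
   vertex 0.2 3.7 4.0
   vertex 0.7 3.0 1.4
   vertex 1.8 2.7 4.9
  endloop
 endfacet
 facet normal 0.103 0.947 0.306
  outer loop
   vertex 0.2 3.7 4.0
   vertex 1.9 4.0 2.5
   vertex 0.0 4.4 1.9
  endloop
 endfacet
 facet normal 0.264 0.843 0.468
  outer loop
   vertex 0.2 3.7 4.0
   vertex 1.8 2.7 4.9
   vertex 1.9 4.0 2.5
  endloop
 endfacet
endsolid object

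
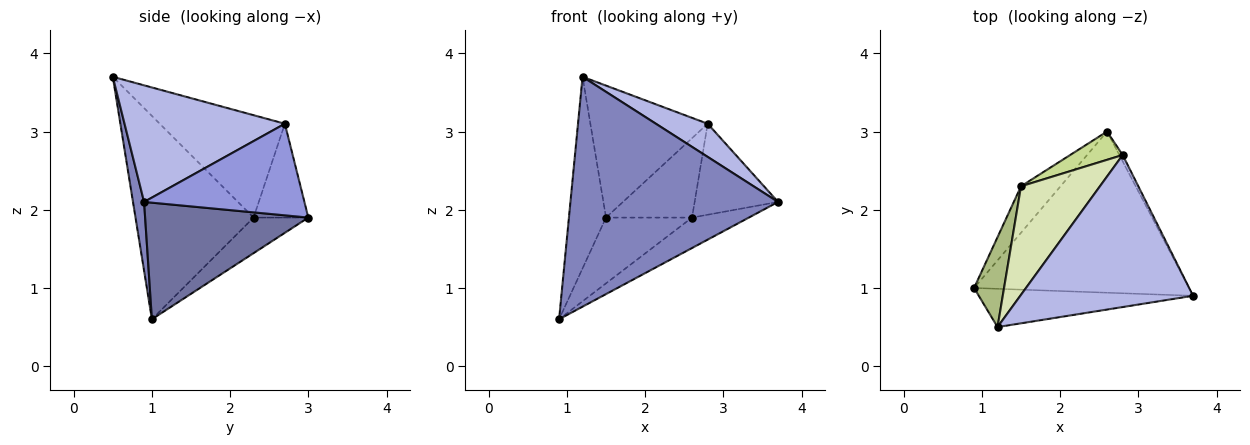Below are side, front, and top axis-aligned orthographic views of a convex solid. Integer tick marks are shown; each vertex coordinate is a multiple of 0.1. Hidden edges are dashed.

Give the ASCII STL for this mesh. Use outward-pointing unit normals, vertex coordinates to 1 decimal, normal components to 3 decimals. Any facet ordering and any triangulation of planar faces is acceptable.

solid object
 facet normal 0.470 0.164 -0.867
  outer loop
   vertex 2.6 3.0 1.9
   vertex 3.7 0.9 2.1
   vertex 0.9 1.0 0.6
  endloop
 endfacet
 facet normal 0.053 -0.985 -0.164
  outer loop
   vertex 1.2 0.5 3.7
   vertex 0.9 1.0 0.6
   vertex 3.7 0.9 2.1
  endloop
 endfacet
 facet normal 0.887 0.461 -0.032
  outer loop
   vertex 2.8 2.7 3.1
   vertex 3.7 0.9 2.1
   vertex 2.6 3.0 1.9
  endloop
 endfacet
 facet normal 0.550 -0.178 0.816
  outer loop
   vertex 2.8 2.7 3.1
   vertex 1.2 0.5 3.7
   vertex 3.7 0.9 2.1
  endloop
 endfacet
 facet normal -0.461 0.725 -0.512
  outer loop
   vertex 1.5 2.3 1.9
   vertex 2.6 3.0 1.9
   vertex 0.9 1.0 0.6
  endloop
 endfacet
 facet normal -0.945 0.297 0.139
  outer loop
   vertex 1.5 2.3 1.9
   vertex 0.9 1.0 0.6
   vertex 1.2 0.5 3.7
  endloop
 endfacet
 facet normal -0.514 0.808 0.288
  outer loop
   vertex 1.5 2.3 1.9
   vertex 2.8 2.7 3.1
   vertex 2.6 3.0 1.9
  endloop
 endfacet
 facet normal -0.636 0.596 0.490
  outer loop
   vertex 1.5 2.3 1.9
   vertex 1.2 0.5 3.7
   vertex 2.8 2.7 3.1
  endloop
 endfacet
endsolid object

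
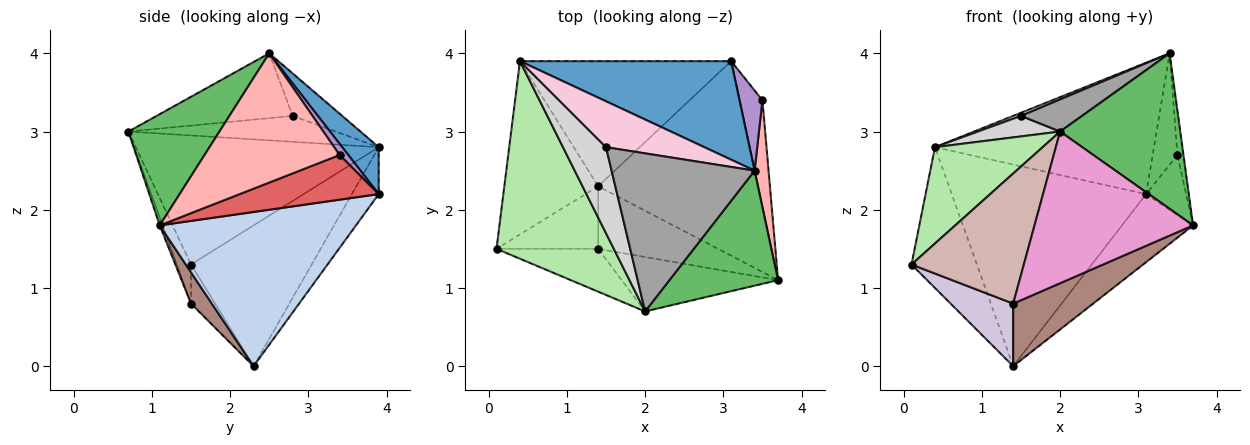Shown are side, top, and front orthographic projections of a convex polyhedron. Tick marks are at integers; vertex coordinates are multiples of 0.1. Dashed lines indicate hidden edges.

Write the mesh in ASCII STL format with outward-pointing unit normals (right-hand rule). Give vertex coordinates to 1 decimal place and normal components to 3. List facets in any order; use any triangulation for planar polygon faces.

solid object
 facet normal 0.132 0.793 0.595
  outer loop
   vertex 0.4 3.9 2.8
   vertex 3.4 2.5 4.0
   vertex 3.1 3.9 2.2
  endloop
 endfacet
 facet normal 0.673 0.244 -0.698
  outer loop
   vertex 1.4 2.3 0.0
   vertex 3.1 3.9 2.2
   vertex 3.7 1.1 1.8
  endloop
 endfacet
 facet normal -0.759 0.411 -0.506
  outer loop
   vertex 1.4 2.3 0.0
   vertex 0.1 1.5 1.3
   vertex 0.4 3.9 2.8
  endloop
 endfacet
 facet normal -0.116 0.844 -0.524
  outer loop
   vertex 1.4 2.3 0.0
   vertex 0.4 3.9 2.8
   vertex 3.1 3.9 2.2
  endloop
 endfacet
 facet normal 0.520 -0.687 0.508
  outer loop
   vertex 2.0 0.7 3.0
   vertex 3.7 1.1 1.8
   vertex 3.4 2.5 4.0
  endloop
 endfacet
 facet normal -0.703 -0.312 0.639
  outer loop
   vertex 2.0 0.7 3.0
   vertex 0.4 3.9 2.8
   vertex 0.1 1.5 1.3
  endloop
 endfacet
 facet normal 0.862 0.248 -0.442
  outer loop
   vertex 3.5 3.4 2.7
   vertex 3.7 1.1 1.8
   vertex 3.1 3.9 2.2
  endloop
 endfacet
 facet normal 0.993 0.044 0.107
  outer loop
   vertex 3.5 3.4 2.7
   vertex 3.4 2.5 4.0
   vertex 3.7 1.1 1.8
  endloop
 endfacet
 facet normal 0.274 0.781 0.562
  outer loop
   vertex 3.5 3.4 2.7
   vertex 3.1 3.9 2.2
   vertex 3.4 2.5 4.0
  endloop
 endfacet
 facet normal -0.262 -0.682 -0.682
  outer loop
   vertex 1.4 1.5 0.8
   vertex 0.1 1.5 1.3
   vertex 1.4 2.3 0.0
  endloop
 endfacet
 facet normal 0.181 -0.695 -0.695
  outer loop
   vertex 1.4 1.5 0.8
   vertex 1.4 2.3 0.0
   vertex 3.7 1.1 1.8
  endloop
 endfacet
 facet normal -0.119 -0.943 -0.310
  outer loop
   vertex 1.4 1.5 0.8
   vertex 2.0 0.7 3.0
   vertex 0.1 1.5 1.3
  endloop
 endfacet
 facet normal -0.017 -0.941 -0.338
  outer loop
   vertex 1.4 1.5 0.8
   vertex 3.7 1.1 1.8
   vertex 2.0 0.7 3.0
  endloop
 endfacet
 facet normal -0.396 -0.062 0.916
  outer loop
   vertex 1.5 2.8 3.2
   vertex 3.4 2.5 4.0
   vertex 0.4 3.9 2.8
  endloop
 endfacet
 facet normal -0.406 -0.182 0.896
  outer loop
   vertex 1.5 2.8 3.2
   vertex 2.0 0.7 3.0
   vertex 3.4 2.5 4.0
  endloop
 endfacet
 facet normal -0.505 -0.200 0.839
  outer loop
   vertex 1.5 2.8 3.2
   vertex 0.4 3.9 2.8
   vertex 2.0 0.7 3.0
  endloop
 endfacet
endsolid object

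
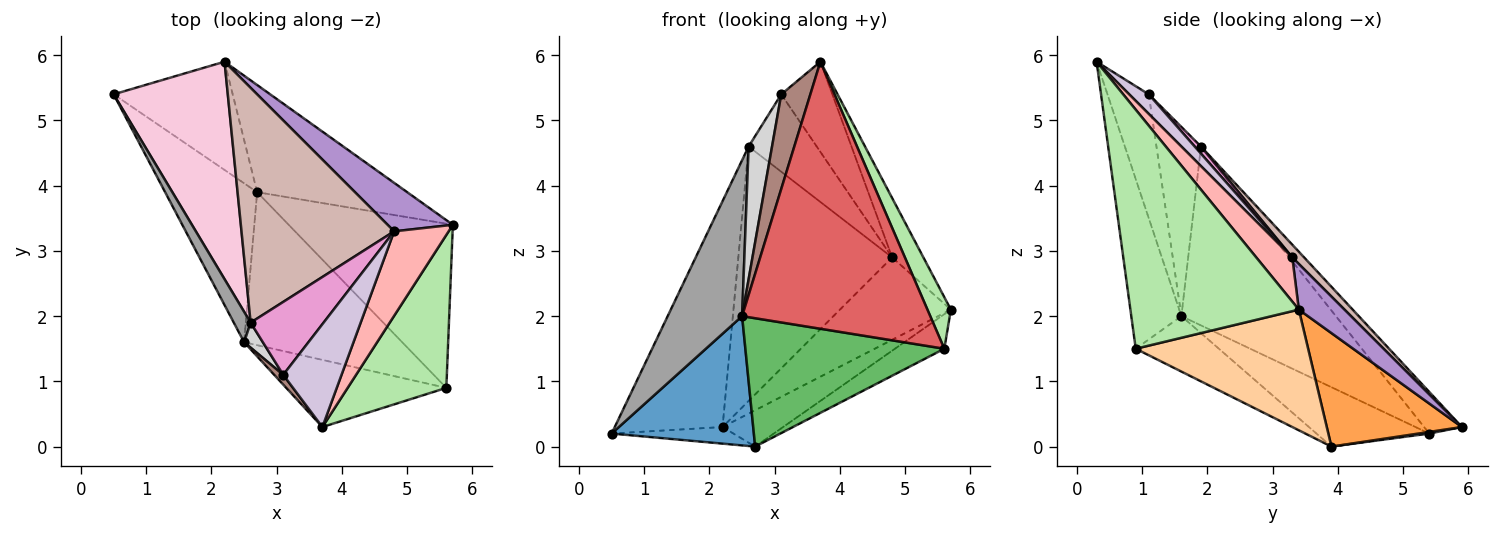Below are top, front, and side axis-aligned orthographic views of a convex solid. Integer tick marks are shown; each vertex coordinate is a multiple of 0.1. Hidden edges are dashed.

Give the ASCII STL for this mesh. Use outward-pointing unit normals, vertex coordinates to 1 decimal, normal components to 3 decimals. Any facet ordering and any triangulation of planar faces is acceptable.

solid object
 facet normal -0.448 -0.564 -0.694
  outer loop
   vertex 2.5 1.6 2.0
   vertex 0.5 5.4 0.2
   vertex 2.7 3.9 0.0
  endloop
 endfacet
 facet normal 0.014 0.152 -0.988
  outer loop
   vertex 2.2 5.9 0.3
   vertex 2.7 3.9 0.0
   vertex 0.5 5.4 0.2
  endloop
 endfacet
 facet normal 0.582 0.261 -0.770
  outer loop
   vertex 2.2 5.9 0.3
   vertex 5.7 3.4 2.1
   vertex 2.7 3.9 0.0
  endloop
 endfacet
 facet normal 0.584 0.167 -0.794
  outer loop
   vertex 5.6 0.9 1.5
   vertex 2.7 3.9 0.0
   vertex 5.7 3.4 2.1
  endloop
 endfacet
 facet normal -0.259 -0.621 -0.740
  outer loop
   vertex 5.6 0.9 1.5
   vertex 2.5 1.6 2.0
   vertex 2.7 3.9 0.0
  endloop
 endfacet
 facet normal 0.917 -0.128 0.378
  outer loop
   vertex 5.6 0.9 1.5
   vertex 5.7 3.4 2.1
   vertex 3.7 0.3 5.9
  endloop
 endfacet
 facet normal -0.250 -0.939 -0.236
  outer loop
   vertex 5.6 0.9 1.5
   vertex 3.7 0.3 5.9
   vertex 2.5 1.6 2.0
  endloop
 endfacet
 facet normal 0.553 0.479 0.682
  outer loop
   vertex 4.8 3.3 2.9
   vertex 3.7 0.3 5.9
   vertex 5.7 3.4 2.1
  endloop
 endfacet
 facet normal 0.334 0.812 0.478
  outer loop
   vertex 4.8 3.3 2.9
   vertex 5.7 3.4 2.1
   vertex 2.2 5.9 0.3
  endloop
 endfacet
 facet normal 0.245 0.639 0.729
  outer loop
   vertex 3.1 1.1 5.4
   vertex 3.7 0.3 5.9
   vertex 4.8 3.3 2.9
  endloop
 endfacet
 facet normal -0.816 -0.575 0.059
  outer loop
   vertex 3.1 1.1 5.4
   vertex 2.5 1.6 2.0
   vertex 3.7 0.3 5.9
  endloop
 endfacet
 facet normal 0.056 0.734 0.677
  outer loop
   vertex 2.6 1.9 4.6
   vertex 4.8 3.3 2.9
   vertex 2.2 5.9 0.3
  endloop
 endfacet
 facet normal 0.067 0.726 0.684
  outer loop
   vertex 2.6 1.9 4.6
   vertex 3.1 1.1 5.4
   vertex 4.8 3.3 2.9
  endloop
 endfacet
 facet normal -0.245 0.698 0.672
  outer loop
   vertex 2.6 1.9 4.6
   vertex 2.2 5.9 0.3
   vertex 0.5 5.4 0.2
  endloop
 endfacet
 facet normal -0.898 -0.432 0.084
  outer loop
   vertex 2.6 1.9 4.6
   vertex 0.5 5.4 0.2
   vertex 2.5 1.6 2.0
  endloop
 endfacet
 facet normal -0.882 -0.464 0.087
  outer loop
   vertex 2.6 1.9 4.6
   vertex 2.5 1.6 2.0
   vertex 3.1 1.1 5.4
  endloop
 endfacet
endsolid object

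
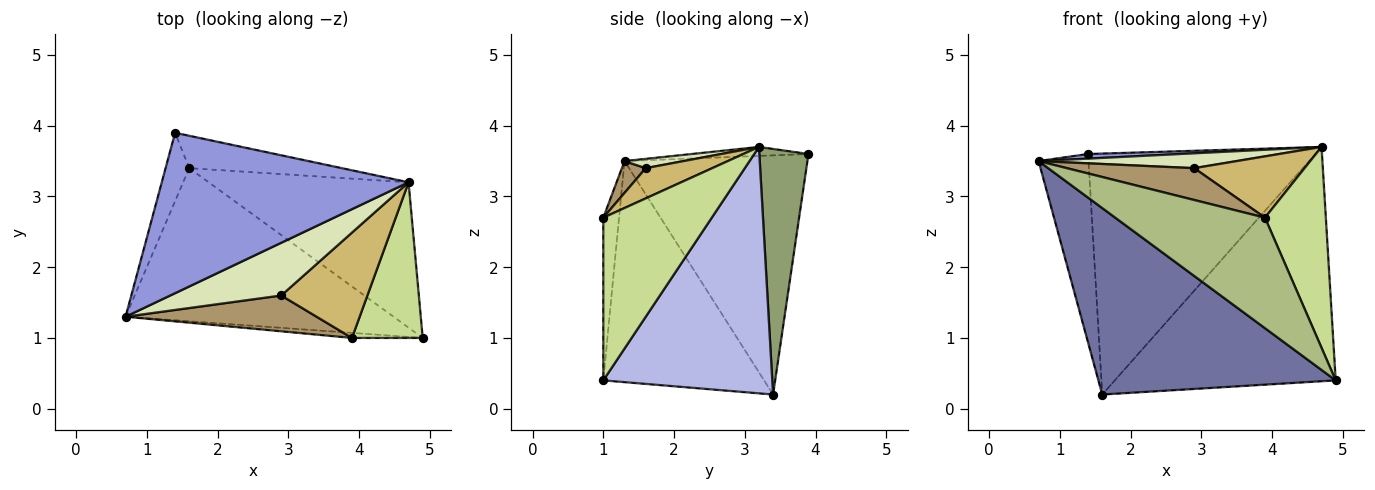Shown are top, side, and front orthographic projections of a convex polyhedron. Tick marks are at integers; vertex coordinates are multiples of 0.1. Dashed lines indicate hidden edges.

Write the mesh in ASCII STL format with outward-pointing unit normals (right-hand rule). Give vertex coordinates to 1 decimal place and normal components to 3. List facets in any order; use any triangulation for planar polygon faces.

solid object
 facet normal -0.464 -0.685 -0.562
  outer loop
   vertex 1.6 3.4 0.2
   vertex 4.9 1.0 0.4
   vertex 0.7 1.3 3.5
  endloop
 endfacet
 facet normal -0.960 0.262 -0.095
  outer loop
   vertex 1.6 3.4 0.2
   vertex 0.7 1.3 3.5
   vertex 1.4 3.9 3.6
  endloop
 endfacet
 facet normal -0.036 -0.029 0.999
  outer loop
   vertex 4.7 3.2 3.7
   vertex 1.4 3.9 3.6
   vertex 0.7 1.3 3.5
  endloop
 endfacet
 facet normal 0.545 0.713 -0.442
  outer loop
   vertex 4.7 3.2 3.7
   vertex 4.9 1.0 0.4
   vertex 1.6 3.4 0.2
  endloop
 endfacet
 facet normal 0.210 0.969 -0.130
  outer loop
   vertex 4.7 3.2 3.7
   vertex 1.6 3.4 0.2
   vertex 1.4 3.9 3.6
  endloop
 endfacet
 facet normal -0.104 -0.993 -0.045
  outer loop
   vertex 3.9 1.0 2.7
   vertex 0.7 1.3 3.5
   vertex 4.9 1.0 0.4
  endloop
 endfacet
 facet normal 0.815 -0.458 0.355
  outer loop
   vertex 3.9 1.0 2.7
   vertex 4.9 1.0 0.4
   vertex 4.7 3.2 3.7
  endloop
 endfacet
 facet normal 0.080 -0.270 0.959
  outer loop
   vertex 2.9 1.6 3.4
   vertex 4.7 3.2 3.7
   vertex 0.7 1.3 3.5
  endloop
 endfacet
 facet normal 0.124 -0.659 0.742
  outer loop
   vertex 2.9 1.6 3.4
   vertex 0.7 1.3 3.5
   vertex 3.9 1.0 2.7
  endloop
 endfacet
 facet normal 0.290 -0.481 0.827
  outer loop
   vertex 2.9 1.6 3.4
   vertex 3.9 1.0 2.7
   vertex 4.7 3.2 3.7
  endloop
 endfacet
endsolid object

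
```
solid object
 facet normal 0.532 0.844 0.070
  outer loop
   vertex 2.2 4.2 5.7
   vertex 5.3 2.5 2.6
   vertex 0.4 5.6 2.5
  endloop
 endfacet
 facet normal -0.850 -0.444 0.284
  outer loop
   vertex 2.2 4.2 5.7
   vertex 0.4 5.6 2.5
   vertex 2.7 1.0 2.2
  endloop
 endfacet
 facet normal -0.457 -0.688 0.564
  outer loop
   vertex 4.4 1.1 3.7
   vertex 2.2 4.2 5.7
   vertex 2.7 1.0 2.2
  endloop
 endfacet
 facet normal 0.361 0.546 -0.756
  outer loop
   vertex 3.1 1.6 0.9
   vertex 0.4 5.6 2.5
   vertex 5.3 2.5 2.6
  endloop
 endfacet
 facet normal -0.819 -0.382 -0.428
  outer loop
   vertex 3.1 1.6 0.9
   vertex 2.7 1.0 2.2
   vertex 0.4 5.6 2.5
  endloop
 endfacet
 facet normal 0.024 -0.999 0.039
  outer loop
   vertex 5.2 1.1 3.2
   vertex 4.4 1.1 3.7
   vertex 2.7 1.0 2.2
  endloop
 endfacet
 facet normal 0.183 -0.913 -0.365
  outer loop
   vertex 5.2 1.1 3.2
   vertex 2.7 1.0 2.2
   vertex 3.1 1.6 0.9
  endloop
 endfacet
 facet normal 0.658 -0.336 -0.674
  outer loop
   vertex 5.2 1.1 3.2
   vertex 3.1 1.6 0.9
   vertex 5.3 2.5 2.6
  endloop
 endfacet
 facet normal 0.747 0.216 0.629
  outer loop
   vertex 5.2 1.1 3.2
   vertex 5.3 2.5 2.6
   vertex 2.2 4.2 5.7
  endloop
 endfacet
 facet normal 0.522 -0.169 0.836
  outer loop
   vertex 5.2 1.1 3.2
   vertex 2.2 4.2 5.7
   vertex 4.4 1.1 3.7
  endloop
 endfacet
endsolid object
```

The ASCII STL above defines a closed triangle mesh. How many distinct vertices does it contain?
7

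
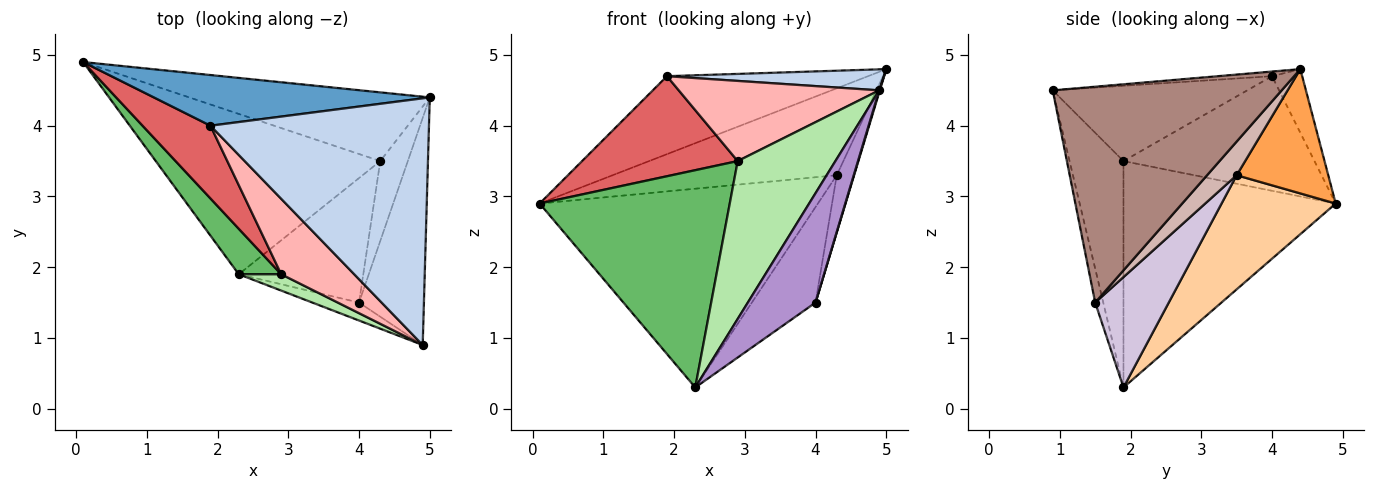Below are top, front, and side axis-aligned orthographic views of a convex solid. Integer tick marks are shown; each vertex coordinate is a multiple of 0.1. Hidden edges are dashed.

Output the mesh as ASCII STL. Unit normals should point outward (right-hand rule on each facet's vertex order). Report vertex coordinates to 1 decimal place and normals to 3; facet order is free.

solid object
 facet normal -0.125 0.832 0.541
  outer loop
   vertex 1.9 4.0 4.7
   vertex 5.0 4.4 4.8
   vertex 0.1 4.9 2.9
  endloop
 endfacet
 facet normal -0.021 -0.085 0.996
  outer loop
   vertex 1.9 4.0 4.7
   vertex 4.9 0.9 4.5
   vertex 5.0 4.4 4.8
  endloop
 endfacet
 facet normal 0.305 0.747 -0.591
  outer loop
   vertex 4.3 3.5 3.3
   vertex 0.1 4.9 2.9
   vertex 5.0 4.4 4.8
  endloop
 endfacet
 facet normal 0.304 0.741 -0.598
  outer loop
   vertex 4.3 3.5 3.3
   vertex 2.3 1.9 0.3
   vertex 0.1 4.9 2.9
  endloop
 endfacet
 facet normal -0.738 -0.661 0.138
  outer loop
   vertex 2.9 1.9 3.5
   vertex 0.1 4.9 2.9
   vertex 2.3 1.9 0.3
  endloop
 endfacet
 facet normal -0.481 -0.872 0.090
  outer loop
   vertex 2.9 1.9 3.5
   vertex 2.3 1.9 0.3
   vertex 4.9 0.9 4.5
  endloop
 endfacet
 facet normal -0.704 -0.574 0.417
  outer loop
   vertex 2.9 1.9 3.5
   vertex 1.9 4.0 4.7
   vertex 0.1 4.9 2.9
  endloop
 endfacet
 facet normal -0.577 -0.595 0.560
  outer loop
   vertex 2.9 1.9 3.5
   vertex 4.9 0.9 4.5
   vertex 1.9 4.0 4.7
  endloop
 endfacet
 facet normal -0.117 -0.980 -0.161
  outer loop
   vertex 4.0 1.5 1.5
   vertex 4.9 0.9 4.5
   vertex 2.3 1.9 0.3
  endloop
 endfacet
 facet normal 0.575 0.498 -0.649
  outer loop
   vertex 4.0 1.5 1.5
   vertex 2.3 1.9 0.3
   vertex 4.3 3.5 3.3
  endloop
 endfacet
 facet normal 0.958 -0.003 -0.288
  outer loop
   vertex 4.0 1.5 1.5
   vertex 5.0 4.4 4.8
   vertex 4.9 0.9 4.5
  endloop
 endfacet
 facet normal 0.704 0.413 -0.577
  outer loop
   vertex 4.0 1.5 1.5
   vertex 4.3 3.5 3.3
   vertex 5.0 4.4 4.8
  endloop
 endfacet
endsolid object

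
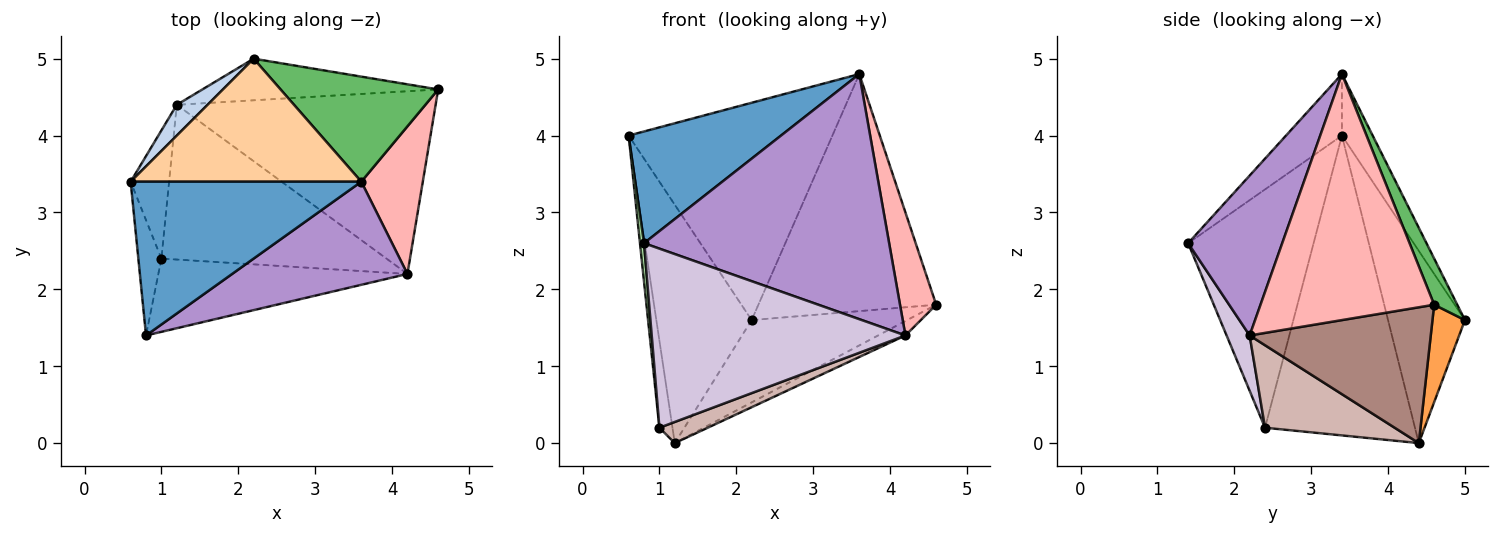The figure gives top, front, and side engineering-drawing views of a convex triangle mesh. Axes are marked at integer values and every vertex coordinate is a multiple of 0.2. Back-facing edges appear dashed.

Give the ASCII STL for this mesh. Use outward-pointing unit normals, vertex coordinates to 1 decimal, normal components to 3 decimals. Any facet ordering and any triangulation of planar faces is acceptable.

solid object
 facet normal -0.211 -0.575 0.791
  outer loop
   vertex 3.6 3.4 4.8
   vertex 0.6 3.4 4.0
   vertex 0.8 1.4 2.6
  endloop
 endfacet
 facet normal -0.625 0.775 0.100
  outer loop
   vertex 2.2 5.0 1.6
   vertex 1.2 4.4 0.0
   vertex 0.6 3.4 4.0
  endloop
 endfacet
 facet normal 0.183 0.877 -0.443
  outer loop
   vertex 2.2 5.0 1.6
   vertex 4.6 4.6 1.8
   vertex 1.2 4.4 0.0
  endloop
 endfacet
 facet normal -0.130 0.863 0.488
  outer loop
   vertex 2.2 5.0 1.6
   vertex 0.6 3.4 4.0
   vertex 3.6 3.4 4.8
  endloop
 endfacet
 facet normal 0.118 0.908 0.402
  outer loop
   vertex 2.2 5.0 1.6
   vertex 3.6 3.4 4.8
   vertex 4.6 4.6 1.8
  endloop
 endfacet
 facet normal -0.995 -0.032 -0.096
  outer loop
   vertex 1.0 2.4 0.2
   vertex 0.8 1.4 2.6
   vertex 0.6 3.4 4.0
  endloop
 endfacet
 facet normal -0.988 0.086 -0.127
  outer loop
   vertex 1.0 2.4 0.2
   vertex 0.6 3.4 4.0
   vertex 1.2 4.4 0.0
  endloop
 endfacet
 facet normal 0.951 -0.198 0.238
  outer loop
   vertex 4.2 2.2 1.4
   vertex 4.6 4.6 1.8
   vertex 3.6 3.4 4.8
  endloop
 endfacet
 facet normal 0.333 -0.869 0.366
  outer loop
   vertex 4.2 2.2 1.4
   vertex 3.6 3.4 4.8
   vertex 0.8 1.4 2.6
  endloop
 endfacet
 facet normal 0.084 -0.922 -0.377
  outer loop
   vertex 4.2 2.2 1.4
   vertex 0.8 1.4 2.6
   vertex 1.0 2.4 0.2
  endloop
 endfacet
 facet normal 0.464 0.070 -0.883
  outer loop
   vertex 4.2 2.2 1.4
   vertex 1.2 4.4 0.0
   vertex 4.6 4.6 1.8
  endloop
 endfacet
 facet normal 0.341 -0.127 -0.931
  outer loop
   vertex 4.2 2.2 1.4
   vertex 1.0 2.4 0.2
   vertex 1.2 4.4 0.0
  endloop
 endfacet
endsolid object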